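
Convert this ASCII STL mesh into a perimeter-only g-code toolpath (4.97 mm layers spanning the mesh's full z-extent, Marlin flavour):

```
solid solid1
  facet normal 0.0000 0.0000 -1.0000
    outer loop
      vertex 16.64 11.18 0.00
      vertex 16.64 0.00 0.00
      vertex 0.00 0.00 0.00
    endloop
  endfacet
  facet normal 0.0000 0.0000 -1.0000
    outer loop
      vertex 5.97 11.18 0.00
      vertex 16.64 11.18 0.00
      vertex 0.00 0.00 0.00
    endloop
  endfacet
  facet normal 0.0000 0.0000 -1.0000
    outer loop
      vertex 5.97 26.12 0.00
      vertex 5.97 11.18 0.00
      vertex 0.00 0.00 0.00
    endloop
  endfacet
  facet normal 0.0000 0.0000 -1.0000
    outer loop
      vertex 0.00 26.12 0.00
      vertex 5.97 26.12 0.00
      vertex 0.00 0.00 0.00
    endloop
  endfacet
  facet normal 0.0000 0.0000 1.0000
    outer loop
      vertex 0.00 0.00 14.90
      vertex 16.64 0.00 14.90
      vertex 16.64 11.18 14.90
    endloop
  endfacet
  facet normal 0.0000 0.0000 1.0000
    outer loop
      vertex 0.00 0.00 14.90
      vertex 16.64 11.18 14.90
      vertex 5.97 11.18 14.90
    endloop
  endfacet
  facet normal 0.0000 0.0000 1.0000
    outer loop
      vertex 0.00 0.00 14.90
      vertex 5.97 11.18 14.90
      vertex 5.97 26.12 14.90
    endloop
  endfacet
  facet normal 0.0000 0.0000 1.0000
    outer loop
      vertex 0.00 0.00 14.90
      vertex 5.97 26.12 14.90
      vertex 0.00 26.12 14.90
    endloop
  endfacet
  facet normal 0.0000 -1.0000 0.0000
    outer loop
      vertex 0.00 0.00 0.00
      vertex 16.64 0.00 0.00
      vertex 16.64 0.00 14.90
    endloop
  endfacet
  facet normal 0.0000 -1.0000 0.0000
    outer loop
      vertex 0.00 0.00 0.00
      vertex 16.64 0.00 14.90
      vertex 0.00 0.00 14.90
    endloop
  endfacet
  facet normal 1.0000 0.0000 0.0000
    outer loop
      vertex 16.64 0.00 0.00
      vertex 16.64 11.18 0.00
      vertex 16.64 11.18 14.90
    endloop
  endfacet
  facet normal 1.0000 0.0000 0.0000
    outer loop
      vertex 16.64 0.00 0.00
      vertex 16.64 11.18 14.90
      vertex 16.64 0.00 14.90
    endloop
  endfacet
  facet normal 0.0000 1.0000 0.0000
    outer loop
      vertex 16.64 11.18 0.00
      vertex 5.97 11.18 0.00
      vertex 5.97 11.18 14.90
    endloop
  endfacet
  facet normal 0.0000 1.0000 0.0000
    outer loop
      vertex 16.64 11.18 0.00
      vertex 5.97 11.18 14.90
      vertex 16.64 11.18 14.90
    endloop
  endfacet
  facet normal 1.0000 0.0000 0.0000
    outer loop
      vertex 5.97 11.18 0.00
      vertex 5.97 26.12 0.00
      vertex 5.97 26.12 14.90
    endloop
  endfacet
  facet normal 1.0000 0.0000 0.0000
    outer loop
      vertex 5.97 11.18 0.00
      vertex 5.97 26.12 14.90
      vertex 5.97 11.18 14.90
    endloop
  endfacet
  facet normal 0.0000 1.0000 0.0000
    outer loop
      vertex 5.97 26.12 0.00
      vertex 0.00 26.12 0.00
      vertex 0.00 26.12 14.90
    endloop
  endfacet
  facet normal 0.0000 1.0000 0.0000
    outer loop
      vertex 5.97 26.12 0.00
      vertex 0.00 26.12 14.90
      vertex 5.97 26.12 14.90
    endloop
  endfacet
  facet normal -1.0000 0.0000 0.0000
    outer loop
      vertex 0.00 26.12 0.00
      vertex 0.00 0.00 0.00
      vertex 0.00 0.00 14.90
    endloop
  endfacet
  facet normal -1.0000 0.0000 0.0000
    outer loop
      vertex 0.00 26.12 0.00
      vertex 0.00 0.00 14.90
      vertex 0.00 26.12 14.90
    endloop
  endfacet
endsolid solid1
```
; perimeter-only toolpath
G21 ; units = mm
G90 ; absolute positioning
G28 ; home
; layer 1
G0 Z4.97
G0 X0.00 Y0.00
G1 X16.64 Y0.00
G1 X16.64 Y11.18
G1 X5.97 Y11.18
G1 X5.97 Y26.12
G1 X0.00 Y26.12
G1 X0.00 Y0.00
; layer 2
G0 Z9.93
G0 X0.00 Y0.00
G1 X16.64 Y0.00
G1 X16.64 Y11.18
G1 X5.97 Y11.18
G1 X5.97 Y26.12
G1 X0.00 Y26.12
G1 X0.00 Y0.00
; layer 3
G0 Z14.90
G0 X0.00 Y0.00
G1 X16.64 Y0.00
G1 X16.64 Y11.18
G1 X5.97 Y11.18
G1 X5.97 Y26.12
G1 X0.00 Y26.12
G1 X0.00 Y0.00
M2 ; end

The solid is an L-shaped prism: outer 16.6 × 26.1 mm, arm thicknesses ≈ 11.2 mm (horizontal) and 5.97 mm (vertical), extruded 14.9 mm in z. Slicing at Δz = 4.97 mm — 3 equal slices spanning the solid's height, so layer i sits at z = i·h/3 — gives 3 non-empty perimeters. Each is a 6-segment closed polygon; G0 lifts to the layer z and rapids to the start vertex, then G1 traces the edges.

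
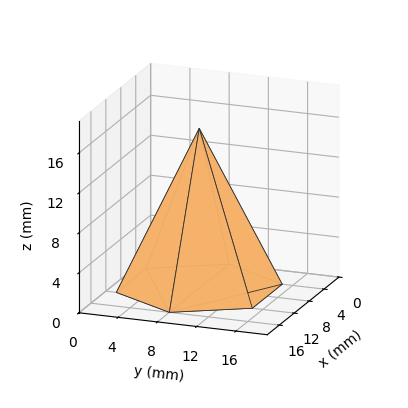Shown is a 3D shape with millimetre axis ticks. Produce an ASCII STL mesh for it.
Reading the render: the shape is a regular 6-sided pyramid, base circumscribed radius ≈ 8 mm, apex at z ≈ 16 mm (dimensions read to the nearest mm from the axis ticks). For the STL, each face is triangulated and given an outward normal.

solid part
  facet normal 0.0000 0.0000 -1.0000
    outer loop
      vertex 4.00 14.93 0.00
      vertex 12.00 14.93 0.00
      vertex 16.00 8.00 0.00
    endloop
  endfacet
  facet normal 0.0000 0.0000 -1.0000
    outer loop
      vertex 0.00 8.00 0.00
      vertex 4.00 14.93 0.00
      vertex 16.00 8.00 0.00
    endloop
  endfacet
  facet normal 0.0000 0.0000 -1.0000
    outer loop
      vertex 4.00 1.07 0.00
      vertex 0.00 8.00 0.00
      vertex 16.00 8.00 0.00
    endloop
  endfacet
  facet normal 0.0000 0.0000 -1.0000
    outer loop
      vertex 12.00 1.07 0.00
      vertex 4.00 1.07 0.00
      vertex 16.00 8.00 0.00
    endloop
  endfacet
  facet normal 0.7948 0.4587 0.3974
    outer loop
      vertex 16.00 8.00 0.00
      vertex 12.00 14.93 0.00
      vertex 8.00 8.00 16.00
    endloop
  endfacet
  facet normal 0.0000 0.9176 0.3974
    outer loop
      vertex 12.00 14.93 0.00
      vertex 4.00 14.93 0.00
      vertex 8.00 8.00 16.00
    endloop
  endfacet
  facet normal -0.7948 0.4587 0.3974
    outer loop
      vertex 4.00 14.93 0.00
      vertex 0.00 8.00 0.00
      vertex 8.00 8.00 16.00
    endloop
  endfacet
  facet normal -0.7948 -0.4587 0.3974
    outer loop
      vertex 0.00 8.00 0.00
      vertex 4.00 1.07 0.00
      vertex 8.00 8.00 16.00
    endloop
  endfacet
  facet normal 0.0000 -0.9176 0.3974
    outer loop
      vertex 4.00 1.07 0.00
      vertex 12.00 1.07 0.00
      vertex 8.00 8.00 16.00
    endloop
  endfacet
  facet normal 0.7948 -0.4587 0.3974
    outer loop
      vertex 12.00 1.07 0.00
      vertex 16.00 8.00 0.00
      vertex 8.00 8.00 16.00
    endloop
  endfacet
endsolid part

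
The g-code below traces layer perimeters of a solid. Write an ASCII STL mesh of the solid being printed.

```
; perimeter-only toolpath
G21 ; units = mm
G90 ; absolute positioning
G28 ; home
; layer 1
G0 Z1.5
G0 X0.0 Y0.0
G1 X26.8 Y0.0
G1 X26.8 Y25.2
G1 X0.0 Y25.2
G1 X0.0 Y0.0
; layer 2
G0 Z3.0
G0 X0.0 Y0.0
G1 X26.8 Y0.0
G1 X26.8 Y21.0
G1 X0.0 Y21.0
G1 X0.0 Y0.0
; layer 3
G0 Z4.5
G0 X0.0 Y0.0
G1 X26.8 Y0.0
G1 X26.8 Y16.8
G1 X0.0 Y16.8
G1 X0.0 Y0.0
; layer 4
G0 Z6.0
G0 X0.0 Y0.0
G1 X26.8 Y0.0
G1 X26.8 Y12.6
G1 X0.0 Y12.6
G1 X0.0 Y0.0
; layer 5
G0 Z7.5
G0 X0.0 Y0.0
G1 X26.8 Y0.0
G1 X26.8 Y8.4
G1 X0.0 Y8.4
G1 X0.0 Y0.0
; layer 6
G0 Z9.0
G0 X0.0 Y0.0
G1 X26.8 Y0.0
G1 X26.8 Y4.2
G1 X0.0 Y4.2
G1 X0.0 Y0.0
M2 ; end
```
solid part
  facet normal 0.0000 0.0000 -1.0000
    outer loop
      vertex 26.8 29.4 0.0
      vertex 26.8 0.0 0.0
      vertex 0.0 0.0 0.0
    endloop
  endfacet
  facet normal 0.0000 0.0000 -1.0000
    outer loop
      vertex 0.0 29.4 0.0
      vertex 26.8 29.4 0.0
      vertex 0.0 0.0 0.0
    endloop
  endfacet
  facet normal 0.0000 -1.0000 0.0000
    outer loop
      vertex 0.0 0.0 0.0
      vertex 26.8 0.0 0.0
      vertex 26.8 0.0 10.5
    endloop
  endfacet
  facet normal 0.0000 -1.0000 0.0000
    outer loop
      vertex 0.0 0.0 0.0
      vertex 26.8 0.0 10.5
      vertex 0.0 0.0 10.5
    endloop
  endfacet
  facet normal 0.0000 0.3363 0.9417
    outer loop
      vertex 0.0 0.0 10.5
      vertex 26.8 0.0 10.5
      vertex 26.8 29.4 0.0
    endloop
  endfacet
  facet normal 0.0000 0.3363 0.9417
    outer loop
      vertex 0.0 0.0 10.5
      vertex 26.8 29.4 0.0
      vertex 0.0 29.4 0.0
    endloop
  endfacet
  facet normal -1.0000 0.0000 0.0000
    outer loop
      vertex 0.0 0.0 10.5
      vertex 0.0 29.4 0.0
      vertex 0.0 0.0 0.0
    endloop
  endfacet
  facet normal 1.0000 0.0000 0.0000
    outer loop
      vertex 26.8 0.0 0.0
      vertex 26.8 29.4 0.0
      vertex 26.8 0.0 10.5
    endloop
  endfacet
endsolid part

The G0 Z moves step by Δz≈1.5 mm. The G1 loops shrink linearly with z, so the solid tapers from its base footprint up to z≈10.5. Closing with a flat bottom cap and the tapered top and triangulating gives 8 facets — a wedge (ramp): 26.8 × 29.4 mm base, rising to 10.5 mm along the y=0 edge and sloping linearly to z=0 at y=29.4.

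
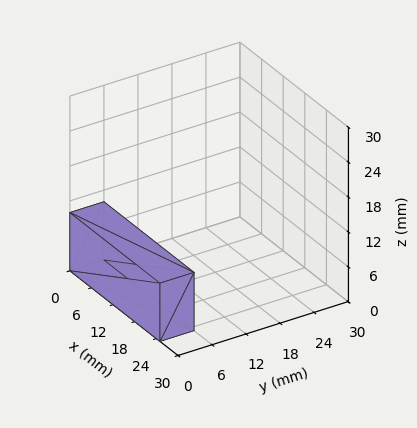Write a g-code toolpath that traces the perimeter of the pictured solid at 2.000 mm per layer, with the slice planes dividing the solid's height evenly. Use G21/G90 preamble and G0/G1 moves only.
Reading the render: the shape is a rectangular box, roughly 25 × 6 mm footprint and 10 mm tall (dimensions read to the nearest mm from the axis ticks). For the g-code, the solid's height is divided into equal slices at the stated Δz and each level perimeter traced with G1 moves after a G0 lift.

; perimeter-only toolpath
G21 ; units = mm
G90 ; absolute positioning
G28 ; home
; layer 1
G0 Z2.000
G0 X0.000 Y0.000
G1 X25.000 Y0.000
G1 X25.000 Y6.000
G1 X0.000 Y6.000
G1 X0.000 Y0.000
; layer 2
G0 Z4.000
G0 X0.000 Y0.000
G1 X25.000 Y0.000
G1 X25.000 Y6.000
G1 X0.000 Y6.000
G1 X0.000 Y0.000
; layer 3
G0 Z6.000
G0 X0.000 Y0.000
G1 X25.000 Y0.000
G1 X25.000 Y6.000
G1 X0.000 Y6.000
G1 X0.000 Y0.000
; layer 4
G0 Z8.000
G0 X0.000 Y0.000
G1 X25.000 Y0.000
G1 X25.000 Y6.000
G1 X0.000 Y6.000
G1 X0.000 Y0.000
; layer 5
G0 Z10.000
G0 X0.000 Y0.000
G1 X25.000 Y0.000
G1 X25.000 Y6.000
G1 X0.000 Y6.000
G1 X0.000 Y0.000
M2 ; end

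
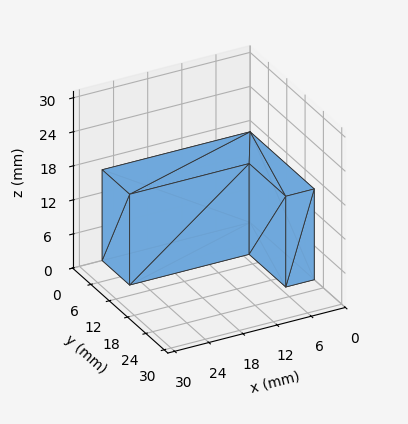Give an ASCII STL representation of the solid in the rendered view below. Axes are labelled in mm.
Reading the render: the shape is an L-shaped prism: outer 26 × 21 mm, arm thicknesses ≈ 9 mm (horizontal) and 5 mm (vertical), extruded 16 mm in z (dimensions read to the nearest mm from the axis ticks). For the STL, each face is triangulated and given an outward normal.

solid part
  facet normal 0.0000 0.0000 -1.0000
    outer loop
      vertex 26.00 9.00 0.00
      vertex 26.00 0.00 0.00
      vertex 0.00 0.00 0.00
    endloop
  endfacet
  facet normal 0.0000 0.0000 -1.0000
    outer loop
      vertex 5.00 9.00 0.00
      vertex 26.00 9.00 0.00
      vertex 0.00 0.00 0.00
    endloop
  endfacet
  facet normal 0.0000 0.0000 -1.0000
    outer loop
      vertex 5.00 21.00 0.00
      vertex 5.00 9.00 0.00
      vertex 0.00 0.00 0.00
    endloop
  endfacet
  facet normal 0.0000 0.0000 -1.0000
    outer loop
      vertex 0.00 21.00 0.00
      vertex 5.00 21.00 0.00
      vertex 0.00 0.00 0.00
    endloop
  endfacet
  facet normal 0.0000 0.0000 1.0000
    outer loop
      vertex 0.00 0.00 16.00
      vertex 26.00 0.00 16.00
      vertex 26.00 9.00 16.00
    endloop
  endfacet
  facet normal 0.0000 0.0000 1.0000
    outer loop
      vertex 0.00 0.00 16.00
      vertex 26.00 9.00 16.00
      vertex 5.00 9.00 16.00
    endloop
  endfacet
  facet normal 0.0000 0.0000 1.0000
    outer loop
      vertex 0.00 0.00 16.00
      vertex 5.00 9.00 16.00
      vertex 5.00 21.00 16.00
    endloop
  endfacet
  facet normal 0.0000 0.0000 1.0000
    outer loop
      vertex 0.00 0.00 16.00
      vertex 5.00 21.00 16.00
      vertex 0.00 21.00 16.00
    endloop
  endfacet
  facet normal 0.0000 -1.0000 0.0000
    outer loop
      vertex 0.00 0.00 0.00
      vertex 26.00 0.00 0.00
      vertex 26.00 0.00 16.00
    endloop
  endfacet
  facet normal 0.0000 -1.0000 0.0000
    outer loop
      vertex 0.00 0.00 0.00
      vertex 26.00 0.00 16.00
      vertex 0.00 0.00 16.00
    endloop
  endfacet
  facet normal 1.0000 0.0000 0.0000
    outer loop
      vertex 26.00 0.00 0.00
      vertex 26.00 9.00 0.00
      vertex 26.00 9.00 16.00
    endloop
  endfacet
  facet normal 1.0000 0.0000 0.0000
    outer loop
      vertex 26.00 0.00 0.00
      vertex 26.00 9.00 16.00
      vertex 26.00 0.00 16.00
    endloop
  endfacet
  facet normal 0.0000 1.0000 0.0000
    outer loop
      vertex 26.00 9.00 0.00
      vertex 5.00 9.00 0.00
      vertex 5.00 9.00 16.00
    endloop
  endfacet
  facet normal 0.0000 1.0000 0.0000
    outer loop
      vertex 26.00 9.00 0.00
      vertex 5.00 9.00 16.00
      vertex 26.00 9.00 16.00
    endloop
  endfacet
  facet normal 1.0000 0.0000 0.0000
    outer loop
      vertex 5.00 9.00 0.00
      vertex 5.00 21.00 0.00
      vertex 5.00 21.00 16.00
    endloop
  endfacet
  facet normal 1.0000 0.0000 0.0000
    outer loop
      vertex 5.00 9.00 0.00
      vertex 5.00 21.00 16.00
      vertex 5.00 9.00 16.00
    endloop
  endfacet
  facet normal 0.0000 1.0000 0.0000
    outer loop
      vertex 5.00 21.00 0.00
      vertex 0.00 21.00 0.00
      vertex 0.00 21.00 16.00
    endloop
  endfacet
  facet normal 0.0000 1.0000 0.0000
    outer loop
      vertex 5.00 21.00 0.00
      vertex 0.00 21.00 16.00
      vertex 5.00 21.00 16.00
    endloop
  endfacet
  facet normal -1.0000 0.0000 0.0000
    outer loop
      vertex 0.00 21.00 0.00
      vertex 0.00 0.00 0.00
      vertex 0.00 0.00 16.00
    endloop
  endfacet
  facet normal -1.0000 0.0000 0.0000
    outer loop
      vertex 0.00 21.00 0.00
      vertex 0.00 0.00 16.00
      vertex 0.00 21.00 16.00
    endloop
  endfacet
endsolid part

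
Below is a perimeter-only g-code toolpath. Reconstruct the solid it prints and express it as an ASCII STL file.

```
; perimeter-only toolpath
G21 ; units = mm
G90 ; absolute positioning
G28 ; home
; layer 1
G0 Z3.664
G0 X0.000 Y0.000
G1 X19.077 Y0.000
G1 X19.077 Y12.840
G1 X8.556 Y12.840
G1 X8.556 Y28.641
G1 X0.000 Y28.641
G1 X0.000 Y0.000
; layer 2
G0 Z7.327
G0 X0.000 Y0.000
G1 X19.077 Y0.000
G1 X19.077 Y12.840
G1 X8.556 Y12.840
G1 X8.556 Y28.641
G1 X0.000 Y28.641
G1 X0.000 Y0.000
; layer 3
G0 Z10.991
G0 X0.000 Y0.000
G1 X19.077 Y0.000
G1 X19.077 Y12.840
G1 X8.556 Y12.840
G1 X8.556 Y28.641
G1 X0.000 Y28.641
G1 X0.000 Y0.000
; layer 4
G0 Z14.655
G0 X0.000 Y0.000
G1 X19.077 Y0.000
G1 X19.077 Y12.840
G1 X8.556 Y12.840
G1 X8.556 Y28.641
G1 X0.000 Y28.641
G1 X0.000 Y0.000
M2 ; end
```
solid part
  facet normal 0.0000 0.0000 -1.0000
    outer loop
      vertex 19.077 12.840 0.000
      vertex 19.077 0.000 0.000
      vertex 0.000 0.000 0.000
    endloop
  endfacet
  facet normal 0.0000 0.0000 -1.0000
    outer loop
      vertex 8.556 12.840 0.000
      vertex 19.077 12.840 0.000
      vertex 0.000 0.000 0.000
    endloop
  endfacet
  facet normal 0.0000 0.0000 -1.0000
    outer loop
      vertex 8.556 28.641 0.000
      vertex 8.556 12.840 0.000
      vertex 0.000 0.000 0.000
    endloop
  endfacet
  facet normal 0.0000 0.0000 -1.0000
    outer loop
      vertex 0.000 28.641 0.000
      vertex 8.556 28.641 0.000
      vertex 0.000 0.000 0.000
    endloop
  endfacet
  facet normal 0.0000 0.0000 1.0000
    outer loop
      vertex 0.000 0.000 14.655
      vertex 19.077 0.000 14.655
      vertex 19.077 12.840 14.655
    endloop
  endfacet
  facet normal 0.0000 0.0000 1.0000
    outer loop
      vertex 0.000 0.000 14.655
      vertex 19.077 12.840 14.655
      vertex 8.556 12.840 14.655
    endloop
  endfacet
  facet normal 0.0000 0.0000 1.0000
    outer loop
      vertex 0.000 0.000 14.655
      vertex 8.556 12.840 14.655
      vertex 8.556 28.641 14.655
    endloop
  endfacet
  facet normal 0.0000 0.0000 1.0000
    outer loop
      vertex 0.000 0.000 14.655
      vertex 8.556 28.641 14.655
      vertex 0.000 28.641 14.655
    endloop
  endfacet
  facet normal 0.0000 -1.0000 0.0000
    outer loop
      vertex 0.000 0.000 0.000
      vertex 19.077 0.000 0.000
      vertex 19.077 0.000 14.655
    endloop
  endfacet
  facet normal 0.0000 -1.0000 0.0000
    outer loop
      vertex 0.000 0.000 0.000
      vertex 19.077 0.000 14.655
      vertex 0.000 0.000 14.655
    endloop
  endfacet
  facet normal 1.0000 0.0000 0.0000
    outer loop
      vertex 19.077 0.000 0.000
      vertex 19.077 12.840 0.000
      vertex 19.077 12.840 14.655
    endloop
  endfacet
  facet normal 1.0000 0.0000 0.0000
    outer loop
      vertex 19.077 0.000 0.000
      vertex 19.077 12.840 14.655
      vertex 19.077 0.000 14.655
    endloop
  endfacet
  facet normal 0.0000 1.0000 0.0000
    outer loop
      vertex 19.077 12.840 0.000
      vertex 8.556 12.840 0.000
      vertex 8.556 12.840 14.655
    endloop
  endfacet
  facet normal 0.0000 1.0000 0.0000
    outer loop
      vertex 19.077 12.840 0.000
      vertex 8.556 12.840 14.655
      vertex 19.077 12.840 14.655
    endloop
  endfacet
  facet normal 1.0000 0.0000 0.0000
    outer loop
      vertex 8.556 12.840 0.000
      vertex 8.556 28.641 0.000
      vertex 8.556 28.641 14.655
    endloop
  endfacet
  facet normal 1.0000 0.0000 0.0000
    outer loop
      vertex 8.556 12.840 0.000
      vertex 8.556 28.641 14.655
      vertex 8.556 12.840 14.655
    endloop
  endfacet
  facet normal 0.0000 1.0000 0.0000
    outer loop
      vertex 8.556 28.641 0.000
      vertex 0.000 28.641 0.000
      vertex 0.000 28.641 14.655
    endloop
  endfacet
  facet normal 0.0000 1.0000 0.0000
    outer loop
      vertex 8.556 28.641 0.000
      vertex 0.000 28.641 14.655
      vertex 8.556 28.641 14.655
    endloop
  endfacet
  facet normal -1.0000 0.0000 0.0000
    outer loop
      vertex 0.000 28.641 0.000
      vertex 0.000 0.000 0.000
      vertex 0.000 0.000 14.655
    endloop
  endfacet
  facet normal -1.0000 0.0000 0.0000
    outer loop
      vertex 0.000 28.641 0.000
      vertex 0.000 0.000 14.655
      vertex 0.000 28.641 14.655
    endloop
  endfacet
endsolid part

The G0 Z moves step by Δz≈3.664 mm. Every layer's G1 loop is the same polygon, so the solid is a straight extrusion of it from z=0 to z≈14.7. Closing with flat bottom and top caps and triangulating gives 20 facets — an L-shaped prism: outer 19.1 × 28.6 mm, arm thicknesses ≈ 12.8 mm (horizontal) and 8.56 mm (vertical), extruded 14.7 mm in z.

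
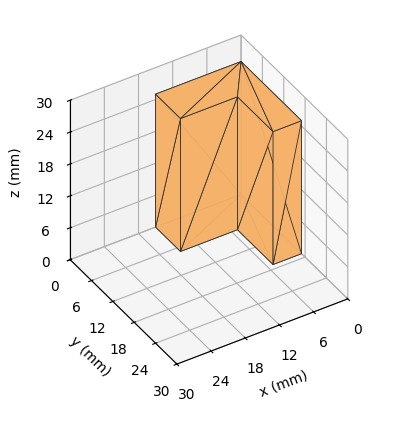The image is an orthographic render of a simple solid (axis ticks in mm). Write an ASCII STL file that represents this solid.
Reading the render: the shape is an L-shaped prism: outer 15 × 17 mm, arm thicknesses ≈ 7 mm (horizontal) and 5 mm (vertical), extruded 25 mm in z (dimensions read to the nearest mm from the axis ticks). For the STL, each face is triangulated and given an outward normal.

solid part
  facet normal 0.0000 0.0000 -1.0000
    outer loop
      vertex 15.00 7.00 0.00
      vertex 15.00 0.00 0.00
      vertex 0.00 0.00 0.00
    endloop
  endfacet
  facet normal 0.0000 0.0000 -1.0000
    outer loop
      vertex 5.00 7.00 0.00
      vertex 15.00 7.00 0.00
      vertex 0.00 0.00 0.00
    endloop
  endfacet
  facet normal 0.0000 0.0000 -1.0000
    outer loop
      vertex 5.00 17.00 0.00
      vertex 5.00 7.00 0.00
      vertex 0.00 0.00 0.00
    endloop
  endfacet
  facet normal 0.0000 0.0000 -1.0000
    outer loop
      vertex 0.00 17.00 0.00
      vertex 5.00 17.00 0.00
      vertex 0.00 0.00 0.00
    endloop
  endfacet
  facet normal 0.0000 0.0000 1.0000
    outer loop
      vertex 0.00 0.00 25.00
      vertex 15.00 0.00 25.00
      vertex 15.00 7.00 25.00
    endloop
  endfacet
  facet normal 0.0000 0.0000 1.0000
    outer loop
      vertex 0.00 0.00 25.00
      vertex 15.00 7.00 25.00
      vertex 5.00 7.00 25.00
    endloop
  endfacet
  facet normal 0.0000 0.0000 1.0000
    outer loop
      vertex 0.00 0.00 25.00
      vertex 5.00 7.00 25.00
      vertex 5.00 17.00 25.00
    endloop
  endfacet
  facet normal 0.0000 0.0000 1.0000
    outer loop
      vertex 0.00 0.00 25.00
      vertex 5.00 17.00 25.00
      vertex 0.00 17.00 25.00
    endloop
  endfacet
  facet normal 0.0000 -1.0000 0.0000
    outer loop
      vertex 0.00 0.00 0.00
      vertex 15.00 0.00 0.00
      vertex 15.00 0.00 25.00
    endloop
  endfacet
  facet normal 0.0000 -1.0000 0.0000
    outer loop
      vertex 0.00 0.00 0.00
      vertex 15.00 0.00 25.00
      vertex 0.00 0.00 25.00
    endloop
  endfacet
  facet normal 1.0000 0.0000 0.0000
    outer loop
      vertex 15.00 0.00 0.00
      vertex 15.00 7.00 0.00
      vertex 15.00 7.00 25.00
    endloop
  endfacet
  facet normal 1.0000 0.0000 0.0000
    outer loop
      vertex 15.00 0.00 0.00
      vertex 15.00 7.00 25.00
      vertex 15.00 0.00 25.00
    endloop
  endfacet
  facet normal 0.0000 1.0000 0.0000
    outer loop
      vertex 15.00 7.00 0.00
      vertex 5.00 7.00 0.00
      vertex 5.00 7.00 25.00
    endloop
  endfacet
  facet normal 0.0000 1.0000 0.0000
    outer loop
      vertex 15.00 7.00 0.00
      vertex 5.00 7.00 25.00
      vertex 15.00 7.00 25.00
    endloop
  endfacet
  facet normal 1.0000 0.0000 0.0000
    outer loop
      vertex 5.00 7.00 0.00
      vertex 5.00 17.00 0.00
      vertex 5.00 17.00 25.00
    endloop
  endfacet
  facet normal 1.0000 0.0000 0.0000
    outer loop
      vertex 5.00 7.00 0.00
      vertex 5.00 17.00 25.00
      vertex 5.00 7.00 25.00
    endloop
  endfacet
  facet normal 0.0000 1.0000 0.0000
    outer loop
      vertex 5.00 17.00 0.00
      vertex 0.00 17.00 0.00
      vertex 0.00 17.00 25.00
    endloop
  endfacet
  facet normal 0.0000 1.0000 0.0000
    outer loop
      vertex 5.00 17.00 0.00
      vertex 0.00 17.00 25.00
      vertex 5.00 17.00 25.00
    endloop
  endfacet
  facet normal -1.0000 0.0000 0.0000
    outer loop
      vertex 0.00 17.00 0.00
      vertex 0.00 0.00 0.00
      vertex 0.00 0.00 25.00
    endloop
  endfacet
  facet normal -1.0000 0.0000 0.0000
    outer loop
      vertex 0.00 17.00 0.00
      vertex 0.00 0.00 25.00
      vertex 0.00 17.00 25.00
    endloop
  endfacet
endsolid part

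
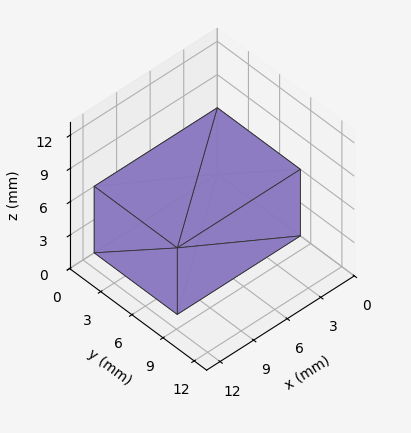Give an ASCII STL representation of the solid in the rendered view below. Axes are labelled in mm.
Reading the render: the shape is a rectangular box, roughly 11 × 8 mm footprint and 6 mm tall (dimensions read to the nearest mm from the axis ticks). For the STL, each face is triangulated and given an outward normal.

solid part
  facet normal 0.0000 0.0000 -1.0000
    outer loop
      vertex 11.000 8.000 0.000
      vertex 11.000 0.000 0.000
      vertex 0.000 0.000 0.000
    endloop
  endfacet
  facet normal 0.0000 0.0000 -1.0000
    outer loop
      vertex 0.000 8.000 0.000
      vertex 11.000 8.000 0.000
      vertex 0.000 0.000 0.000
    endloop
  endfacet
  facet normal 0.0000 0.0000 1.0000
    outer loop
      vertex 0.000 0.000 6.000
      vertex 11.000 0.000 6.000
      vertex 11.000 8.000 6.000
    endloop
  endfacet
  facet normal 0.0000 0.0000 1.0000
    outer loop
      vertex 0.000 0.000 6.000
      vertex 11.000 8.000 6.000
      vertex 0.000 8.000 6.000
    endloop
  endfacet
  facet normal 0.0000 -1.0000 0.0000
    outer loop
      vertex 0.000 0.000 0.000
      vertex 11.000 0.000 0.000
      vertex 11.000 0.000 6.000
    endloop
  endfacet
  facet normal 0.0000 -1.0000 0.0000
    outer loop
      vertex 0.000 0.000 0.000
      vertex 11.000 0.000 6.000
      vertex 0.000 0.000 6.000
    endloop
  endfacet
  facet normal 0.0000 1.0000 0.0000
    outer loop
      vertex 11.000 8.000 6.000
      vertex 11.000 8.000 0.000
      vertex 0.000 8.000 0.000
    endloop
  endfacet
  facet normal 0.0000 1.0000 0.0000
    outer loop
      vertex 0.000 8.000 6.000
      vertex 11.000 8.000 6.000
      vertex 0.000 8.000 0.000
    endloop
  endfacet
  facet normal -1.0000 0.0000 0.0000
    outer loop
      vertex 0.000 8.000 6.000
      vertex 0.000 8.000 0.000
      vertex 0.000 0.000 0.000
    endloop
  endfacet
  facet normal -1.0000 0.0000 0.0000
    outer loop
      vertex 0.000 0.000 6.000
      vertex 0.000 8.000 6.000
      vertex 0.000 0.000 0.000
    endloop
  endfacet
  facet normal 1.0000 0.0000 0.0000
    outer loop
      vertex 11.000 0.000 0.000
      vertex 11.000 8.000 0.000
      vertex 11.000 8.000 6.000
    endloop
  endfacet
  facet normal 1.0000 0.0000 0.0000
    outer loop
      vertex 11.000 0.000 0.000
      vertex 11.000 8.000 6.000
      vertex 11.000 0.000 6.000
    endloop
  endfacet
endsolid part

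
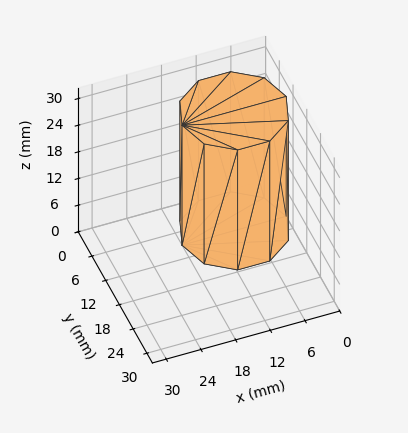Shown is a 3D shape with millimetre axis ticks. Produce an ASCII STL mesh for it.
Reading the render: the shape is a regular 10-sided prism (a cylinder approximated with 10 flat sides), circumscribed radius ≈ 9 mm, height ≈ 27 mm (dimensions read to the nearest mm from the axis ticks). For the STL, each face is triangulated and given an outward normal.

solid part
  facet normal 0.0000 0.0000 -1.0000
    outer loop
      vertex 11.78 17.56 0.00
      vertex 16.28 14.29 0.00
      vertex 18.00 9.00 0.00
    endloop
  endfacet
  facet normal 0.0000 0.0000 -1.0000
    outer loop
      vertex 6.22 17.56 0.00
      vertex 11.78 17.56 0.00
      vertex 18.00 9.00 0.00
    endloop
  endfacet
  facet normal 0.0000 0.0000 -1.0000
    outer loop
      vertex 1.72 14.29 0.00
      vertex 6.22 17.56 0.00
      vertex 18.00 9.00 0.00
    endloop
  endfacet
  facet normal 0.0000 0.0000 -1.0000
    outer loop
      vertex 0.00 9.00 0.00
      vertex 1.72 14.29 0.00
      vertex 18.00 9.00 0.00
    endloop
  endfacet
  facet normal 0.0000 0.0000 -1.0000
    outer loop
      vertex 1.72 3.71 0.00
      vertex 0.00 9.00 0.00
      vertex 18.00 9.00 0.00
    endloop
  endfacet
  facet normal 0.0000 0.0000 -1.0000
    outer loop
      vertex 6.22 0.44 0.00
      vertex 1.72 3.71 0.00
      vertex 18.00 9.00 0.00
    endloop
  endfacet
  facet normal 0.0000 0.0000 -1.0000
    outer loop
      vertex 11.78 0.44 0.00
      vertex 6.22 0.44 0.00
      vertex 18.00 9.00 0.00
    endloop
  endfacet
  facet normal 0.0000 0.0000 -1.0000
    outer loop
      vertex 16.28 3.71 0.00
      vertex 11.78 0.44 0.00
      vertex 18.00 9.00 0.00
    endloop
  endfacet
  facet normal 0.0000 0.0000 1.0000
    outer loop
      vertex 18.00 9.00 27.00
      vertex 16.28 14.29 27.00
      vertex 11.78 17.56 27.00
    endloop
  endfacet
  facet normal 0.0000 0.0000 1.0000
    outer loop
      vertex 18.00 9.00 27.00
      vertex 11.78 17.56 27.00
      vertex 6.22 17.56 27.00
    endloop
  endfacet
  facet normal 0.0000 0.0000 1.0000
    outer loop
      vertex 18.00 9.00 27.00
      vertex 6.22 17.56 27.00
      vertex 1.72 14.29 27.00
    endloop
  endfacet
  facet normal 0.0000 0.0000 1.0000
    outer loop
      vertex 18.00 9.00 27.00
      vertex 1.72 14.29 27.00
      vertex 0.00 9.00 27.00
    endloop
  endfacet
  facet normal 0.0000 0.0000 1.0000
    outer loop
      vertex 18.00 9.00 27.00
      vertex 0.00 9.00 27.00
      vertex 1.72 3.71 27.00
    endloop
  endfacet
  facet normal 0.0000 0.0000 1.0000
    outer loop
      vertex 18.00 9.00 27.00
      vertex 1.72 3.71 27.00
      vertex 6.22 0.44 27.00
    endloop
  endfacet
  facet normal 0.0000 0.0000 1.0000
    outer loop
      vertex 18.00 9.00 27.00
      vertex 6.22 0.44 27.00
      vertex 11.78 0.44 27.00
    endloop
  endfacet
  facet normal 0.0000 0.0000 1.0000
    outer loop
      vertex 18.00 9.00 27.00
      vertex 11.78 0.44 27.00
      vertex 16.28 3.71 27.00
    endloop
  endfacet
  facet normal 0.9510 0.3092 0.0000
    outer loop
      vertex 18.00 9.00 0.00
      vertex 16.28 14.29 0.00
      vertex 16.28 14.29 27.00
    endloop
  endfacet
  facet normal 0.9510 0.3092 0.0000
    outer loop
      vertex 18.00 9.00 0.00
      vertex 16.28 14.29 27.00
      vertex 18.00 9.00 27.00
    endloop
  endfacet
  facet normal 0.5879 0.8090 0.0000
    outer loop
      vertex 16.28 14.29 0.00
      vertex 11.78 17.56 0.00
      vertex 11.78 17.56 27.00
    endloop
  endfacet
  facet normal 0.5879 0.8090 0.0000
    outer loop
      vertex 16.28 14.29 0.00
      vertex 11.78 17.56 27.00
      vertex 16.28 14.29 27.00
    endloop
  endfacet
  facet normal 0.0000 1.0000 0.0000
    outer loop
      vertex 11.78 17.56 0.00
      vertex 6.22 17.56 0.00
      vertex 6.22 17.56 27.00
    endloop
  endfacet
  facet normal 0.0000 1.0000 0.0000
    outer loop
      vertex 11.78 17.56 0.00
      vertex 6.22 17.56 27.00
      vertex 11.78 17.56 27.00
    endloop
  endfacet
  facet normal -0.5879 0.8090 0.0000
    outer loop
      vertex 6.22 17.56 0.00
      vertex 1.72 14.29 0.00
      vertex 1.72 14.29 27.00
    endloop
  endfacet
  facet normal -0.5879 0.8090 0.0000
    outer loop
      vertex 6.22 17.56 0.00
      vertex 1.72 14.29 27.00
      vertex 6.22 17.56 27.00
    endloop
  endfacet
  facet normal -0.9510 0.3092 0.0000
    outer loop
      vertex 1.72 14.29 0.00
      vertex 0.00 9.00 0.00
      vertex 0.00 9.00 27.00
    endloop
  endfacet
  facet normal -0.9510 0.3092 0.0000
    outer loop
      vertex 1.72 14.29 0.00
      vertex 0.00 9.00 27.00
      vertex 1.72 14.29 27.00
    endloop
  endfacet
  facet normal -0.9510 -0.3092 0.0000
    outer loop
      vertex 0.00 9.00 0.00
      vertex 1.72 3.71 0.00
      vertex 1.72 3.71 27.00
    endloop
  endfacet
  facet normal -0.9510 -0.3092 0.0000
    outer loop
      vertex 0.00 9.00 0.00
      vertex 1.72 3.71 27.00
      vertex 0.00 9.00 27.00
    endloop
  endfacet
  facet normal -0.5879 -0.8090 0.0000
    outer loop
      vertex 1.72 3.71 0.00
      vertex 6.22 0.44 0.00
      vertex 6.22 0.44 27.00
    endloop
  endfacet
  facet normal -0.5879 -0.8090 0.0000
    outer loop
      vertex 1.72 3.71 0.00
      vertex 6.22 0.44 27.00
      vertex 1.72 3.71 27.00
    endloop
  endfacet
  facet normal 0.0000 -1.0000 0.0000
    outer loop
      vertex 6.22 0.44 0.00
      vertex 11.78 0.44 0.00
      vertex 11.78 0.44 27.00
    endloop
  endfacet
  facet normal 0.0000 -1.0000 0.0000
    outer loop
      vertex 6.22 0.44 0.00
      vertex 11.78 0.44 27.00
      vertex 6.22 0.44 27.00
    endloop
  endfacet
  facet normal 0.5879 -0.8090 0.0000
    outer loop
      vertex 11.78 0.44 0.00
      vertex 16.28 3.71 0.00
      vertex 16.28 3.71 27.00
    endloop
  endfacet
  facet normal 0.5879 -0.8090 0.0000
    outer loop
      vertex 11.78 0.44 0.00
      vertex 16.28 3.71 27.00
      vertex 11.78 0.44 27.00
    endloop
  endfacet
  facet normal 0.9510 -0.3092 0.0000
    outer loop
      vertex 16.28 3.71 0.00
      vertex 18.00 9.00 0.00
      vertex 18.00 9.00 27.00
    endloop
  endfacet
  facet normal 0.9510 -0.3092 0.0000
    outer loop
      vertex 16.28 3.71 0.00
      vertex 18.00 9.00 27.00
      vertex 16.28 3.71 27.00
    endloop
  endfacet
endsolid part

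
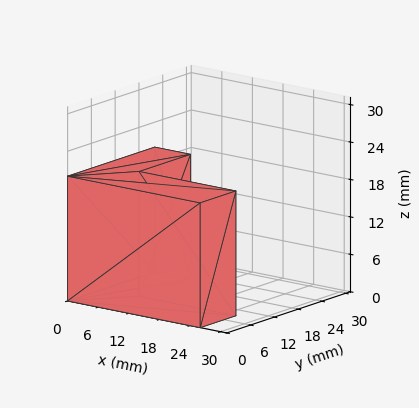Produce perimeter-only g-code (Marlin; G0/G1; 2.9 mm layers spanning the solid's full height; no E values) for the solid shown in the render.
Reading the render: the shape is an L-shaped prism: outer 26 × 22 mm, arm thicknesses ≈ 9 mm (horizontal) and 7 mm (vertical), extruded 20 mm in z (dimensions read to the nearest mm from the axis ticks). For the g-code, the solid's height is divided into equal slices at the stated Δz and each level perimeter traced with G1 moves after a G0 lift.

; perimeter-only toolpath
G21 ; units = mm
G90 ; absolute positioning
G28 ; home
; layer 1
G0 Z2.9
G0 X0.0 Y0.0
G1 X26.0 Y0.0
G1 X26.0 Y9.0
G1 X7.0 Y9.0
G1 X7.0 Y22.0
G1 X0.0 Y22.0
G1 X0.0 Y0.0
; layer 2
G0 Z5.7
G0 X0.0 Y0.0
G1 X26.0 Y0.0
G1 X26.0 Y9.0
G1 X7.0 Y9.0
G1 X7.0 Y22.0
G1 X0.0 Y22.0
G1 X0.0 Y0.0
; layer 3
G0 Z8.6
G0 X0.0 Y0.0
G1 X26.0 Y0.0
G1 X26.0 Y9.0
G1 X7.0 Y9.0
G1 X7.0 Y22.0
G1 X0.0 Y22.0
G1 X0.0 Y0.0
; layer 4
G0 Z11.4
G0 X0.0 Y0.0
G1 X26.0 Y0.0
G1 X26.0 Y9.0
G1 X7.0 Y9.0
G1 X7.0 Y22.0
G1 X0.0 Y22.0
G1 X0.0 Y0.0
; layer 5
G0 Z14.3
G0 X0.0 Y0.0
G1 X26.0 Y0.0
G1 X26.0 Y9.0
G1 X7.0 Y9.0
G1 X7.0 Y22.0
G1 X0.0 Y22.0
G1 X0.0 Y0.0
; layer 6
G0 Z17.1
G0 X0.0 Y0.0
G1 X26.0 Y0.0
G1 X26.0 Y9.0
G1 X7.0 Y9.0
G1 X7.0 Y22.0
G1 X0.0 Y22.0
G1 X0.0 Y0.0
; layer 7
G0 Z20.0
G0 X0.0 Y0.0
G1 X26.0 Y0.0
G1 X26.0 Y9.0
G1 X7.0 Y9.0
G1 X7.0 Y22.0
G1 X0.0 Y22.0
G1 X0.0 Y0.0
M2 ; end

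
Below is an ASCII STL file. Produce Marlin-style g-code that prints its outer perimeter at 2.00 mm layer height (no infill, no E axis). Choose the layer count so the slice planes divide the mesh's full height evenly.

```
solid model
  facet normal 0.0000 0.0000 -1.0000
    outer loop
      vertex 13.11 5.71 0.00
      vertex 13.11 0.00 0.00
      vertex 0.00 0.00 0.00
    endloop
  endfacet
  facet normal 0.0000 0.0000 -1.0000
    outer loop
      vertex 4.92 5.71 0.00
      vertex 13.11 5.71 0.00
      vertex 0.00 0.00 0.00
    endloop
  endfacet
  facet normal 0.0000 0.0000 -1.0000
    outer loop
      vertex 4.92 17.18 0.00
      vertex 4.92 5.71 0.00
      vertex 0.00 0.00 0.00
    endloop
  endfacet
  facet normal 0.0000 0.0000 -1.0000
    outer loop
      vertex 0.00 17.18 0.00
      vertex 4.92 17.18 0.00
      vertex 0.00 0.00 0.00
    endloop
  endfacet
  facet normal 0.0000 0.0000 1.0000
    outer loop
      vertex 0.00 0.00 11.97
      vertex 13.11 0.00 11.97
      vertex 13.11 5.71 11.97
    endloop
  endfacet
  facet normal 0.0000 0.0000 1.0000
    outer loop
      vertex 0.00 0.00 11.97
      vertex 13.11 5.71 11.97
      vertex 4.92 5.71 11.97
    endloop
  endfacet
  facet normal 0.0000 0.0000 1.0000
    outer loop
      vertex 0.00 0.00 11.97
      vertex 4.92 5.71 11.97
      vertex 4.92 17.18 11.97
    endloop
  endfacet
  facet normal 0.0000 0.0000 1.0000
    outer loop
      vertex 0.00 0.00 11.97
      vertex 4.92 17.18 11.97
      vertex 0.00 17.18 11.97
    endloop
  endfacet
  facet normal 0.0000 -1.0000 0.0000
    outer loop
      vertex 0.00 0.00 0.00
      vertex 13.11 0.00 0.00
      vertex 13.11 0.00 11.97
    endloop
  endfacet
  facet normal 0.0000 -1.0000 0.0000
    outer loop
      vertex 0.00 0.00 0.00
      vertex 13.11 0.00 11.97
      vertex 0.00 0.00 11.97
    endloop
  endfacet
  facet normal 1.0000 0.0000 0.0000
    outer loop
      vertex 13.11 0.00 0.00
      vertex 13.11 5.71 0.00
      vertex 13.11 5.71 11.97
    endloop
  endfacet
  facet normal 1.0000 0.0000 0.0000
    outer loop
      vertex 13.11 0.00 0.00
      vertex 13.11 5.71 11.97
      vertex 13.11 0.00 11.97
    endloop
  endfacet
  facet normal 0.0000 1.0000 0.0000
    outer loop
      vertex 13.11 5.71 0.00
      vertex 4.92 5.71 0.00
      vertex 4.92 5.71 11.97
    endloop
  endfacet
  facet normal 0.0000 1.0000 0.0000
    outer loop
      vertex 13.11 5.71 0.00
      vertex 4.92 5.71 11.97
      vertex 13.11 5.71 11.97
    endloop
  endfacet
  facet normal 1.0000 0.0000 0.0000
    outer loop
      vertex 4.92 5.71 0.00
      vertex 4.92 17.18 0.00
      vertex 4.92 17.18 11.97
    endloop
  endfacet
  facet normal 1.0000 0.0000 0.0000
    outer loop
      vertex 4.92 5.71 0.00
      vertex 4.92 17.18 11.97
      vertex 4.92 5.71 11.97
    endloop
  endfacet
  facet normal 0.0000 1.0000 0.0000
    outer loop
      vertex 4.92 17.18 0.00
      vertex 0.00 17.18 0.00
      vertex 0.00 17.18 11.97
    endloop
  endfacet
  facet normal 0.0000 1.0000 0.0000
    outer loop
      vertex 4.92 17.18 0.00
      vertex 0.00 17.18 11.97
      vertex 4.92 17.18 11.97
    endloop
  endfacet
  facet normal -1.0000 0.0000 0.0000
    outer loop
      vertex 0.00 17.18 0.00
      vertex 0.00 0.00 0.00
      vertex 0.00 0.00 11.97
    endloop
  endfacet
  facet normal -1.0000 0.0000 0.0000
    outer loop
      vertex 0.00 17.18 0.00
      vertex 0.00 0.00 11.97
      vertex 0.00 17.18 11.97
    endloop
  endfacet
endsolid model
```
; perimeter-only toolpath
G21 ; units = mm
G90 ; absolute positioning
G28 ; home
; layer 1
G0 Z2.00
G0 X0.00 Y0.00
G1 X13.11 Y0.00
G1 X13.11 Y5.71
G1 X4.92 Y5.71
G1 X4.92 Y17.18
G1 X0.00 Y17.18
G1 X0.00 Y0.00
; layer 2
G0 Z3.99
G0 X0.00 Y0.00
G1 X13.11 Y0.00
G1 X13.11 Y5.71
G1 X4.92 Y5.71
G1 X4.92 Y17.18
G1 X0.00 Y17.18
G1 X0.00 Y0.00
; layer 3
G0 Z5.99
G0 X0.00 Y0.00
G1 X13.11 Y0.00
G1 X13.11 Y5.71
G1 X4.92 Y5.71
G1 X4.92 Y17.18
G1 X0.00 Y17.18
G1 X0.00 Y0.00
; layer 4
G0 Z7.98
G0 X0.00 Y0.00
G1 X13.11 Y0.00
G1 X13.11 Y5.71
G1 X4.92 Y5.71
G1 X4.92 Y17.18
G1 X0.00 Y17.18
G1 X0.00 Y0.00
; layer 5
G0 Z9.98
G0 X0.00 Y0.00
G1 X13.11 Y0.00
G1 X13.11 Y5.71
G1 X4.92 Y5.71
G1 X4.92 Y17.18
G1 X0.00 Y17.18
G1 X0.00 Y0.00
; layer 6
G0 Z11.97
G0 X0.00 Y0.00
G1 X13.11 Y0.00
G1 X13.11 Y5.71
G1 X4.92 Y5.71
G1 X4.92 Y17.18
G1 X0.00 Y17.18
G1 X0.00 Y0.00
M2 ; end

The solid is an L-shaped prism: outer 13.1 × 17.2 mm, arm thicknesses ≈ 5.71 mm (horizontal) and 4.92 mm (vertical), extruded 12 mm in z. Slicing at Δz = 2.00 mm — 6 equal slices spanning the solid's height, so layer i sits at z = i·h/6 — gives 6 non-empty perimeters. Each is a 6-segment closed polygon; G0 lifts to the layer z and rapids to the start vertex, then G1 traces the edges.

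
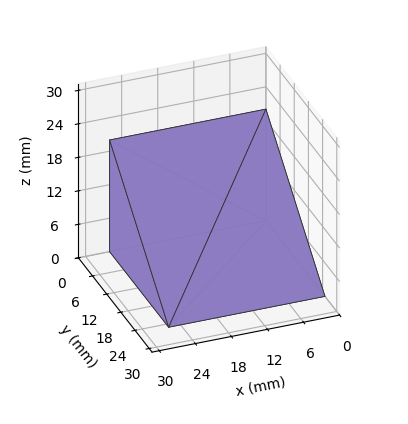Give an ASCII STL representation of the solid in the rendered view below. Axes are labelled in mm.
Reading the render: the shape is a wedge (ramp): 26 × 25 mm base, rising to 20 mm along the y=0 edge and sloping linearly to z=0 at y=25 (dimensions read to the nearest mm from the axis ticks). For the STL, each face is triangulated and given an outward normal.

solid part
  facet normal 0.0000 0.0000 -1.0000
    outer loop
      vertex 26.00 25.00 0.00
      vertex 26.00 0.00 0.00
      vertex 0.00 0.00 0.00
    endloop
  endfacet
  facet normal 0.0000 0.0000 -1.0000
    outer loop
      vertex 0.00 25.00 0.00
      vertex 26.00 25.00 0.00
      vertex 0.00 0.00 0.00
    endloop
  endfacet
  facet normal 0.0000 -1.0000 0.0000
    outer loop
      vertex 0.00 0.00 0.00
      vertex 26.00 0.00 0.00
      vertex 26.00 0.00 20.00
    endloop
  endfacet
  facet normal 0.0000 -1.0000 0.0000
    outer loop
      vertex 0.00 0.00 0.00
      vertex 26.00 0.00 20.00
      vertex 0.00 0.00 20.00
    endloop
  endfacet
  facet normal 0.0000 0.6247 0.7809
    outer loop
      vertex 0.00 0.00 20.00
      vertex 26.00 0.00 20.00
      vertex 26.00 25.00 0.00
    endloop
  endfacet
  facet normal 0.0000 0.6247 0.7809
    outer loop
      vertex 0.00 0.00 20.00
      vertex 26.00 25.00 0.00
      vertex 0.00 25.00 0.00
    endloop
  endfacet
  facet normal -1.0000 0.0000 0.0000
    outer loop
      vertex 0.00 0.00 20.00
      vertex 0.00 25.00 0.00
      vertex 0.00 0.00 0.00
    endloop
  endfacet
  facet normal 1.0000 0.0000 0.0000
    outer loop
      vertex 26.00 0.00 0.00
      vertex 26.00 25.00 0.00
      vertex 26.00 0.00 20.00
    endloop
  endfacet
endsolid part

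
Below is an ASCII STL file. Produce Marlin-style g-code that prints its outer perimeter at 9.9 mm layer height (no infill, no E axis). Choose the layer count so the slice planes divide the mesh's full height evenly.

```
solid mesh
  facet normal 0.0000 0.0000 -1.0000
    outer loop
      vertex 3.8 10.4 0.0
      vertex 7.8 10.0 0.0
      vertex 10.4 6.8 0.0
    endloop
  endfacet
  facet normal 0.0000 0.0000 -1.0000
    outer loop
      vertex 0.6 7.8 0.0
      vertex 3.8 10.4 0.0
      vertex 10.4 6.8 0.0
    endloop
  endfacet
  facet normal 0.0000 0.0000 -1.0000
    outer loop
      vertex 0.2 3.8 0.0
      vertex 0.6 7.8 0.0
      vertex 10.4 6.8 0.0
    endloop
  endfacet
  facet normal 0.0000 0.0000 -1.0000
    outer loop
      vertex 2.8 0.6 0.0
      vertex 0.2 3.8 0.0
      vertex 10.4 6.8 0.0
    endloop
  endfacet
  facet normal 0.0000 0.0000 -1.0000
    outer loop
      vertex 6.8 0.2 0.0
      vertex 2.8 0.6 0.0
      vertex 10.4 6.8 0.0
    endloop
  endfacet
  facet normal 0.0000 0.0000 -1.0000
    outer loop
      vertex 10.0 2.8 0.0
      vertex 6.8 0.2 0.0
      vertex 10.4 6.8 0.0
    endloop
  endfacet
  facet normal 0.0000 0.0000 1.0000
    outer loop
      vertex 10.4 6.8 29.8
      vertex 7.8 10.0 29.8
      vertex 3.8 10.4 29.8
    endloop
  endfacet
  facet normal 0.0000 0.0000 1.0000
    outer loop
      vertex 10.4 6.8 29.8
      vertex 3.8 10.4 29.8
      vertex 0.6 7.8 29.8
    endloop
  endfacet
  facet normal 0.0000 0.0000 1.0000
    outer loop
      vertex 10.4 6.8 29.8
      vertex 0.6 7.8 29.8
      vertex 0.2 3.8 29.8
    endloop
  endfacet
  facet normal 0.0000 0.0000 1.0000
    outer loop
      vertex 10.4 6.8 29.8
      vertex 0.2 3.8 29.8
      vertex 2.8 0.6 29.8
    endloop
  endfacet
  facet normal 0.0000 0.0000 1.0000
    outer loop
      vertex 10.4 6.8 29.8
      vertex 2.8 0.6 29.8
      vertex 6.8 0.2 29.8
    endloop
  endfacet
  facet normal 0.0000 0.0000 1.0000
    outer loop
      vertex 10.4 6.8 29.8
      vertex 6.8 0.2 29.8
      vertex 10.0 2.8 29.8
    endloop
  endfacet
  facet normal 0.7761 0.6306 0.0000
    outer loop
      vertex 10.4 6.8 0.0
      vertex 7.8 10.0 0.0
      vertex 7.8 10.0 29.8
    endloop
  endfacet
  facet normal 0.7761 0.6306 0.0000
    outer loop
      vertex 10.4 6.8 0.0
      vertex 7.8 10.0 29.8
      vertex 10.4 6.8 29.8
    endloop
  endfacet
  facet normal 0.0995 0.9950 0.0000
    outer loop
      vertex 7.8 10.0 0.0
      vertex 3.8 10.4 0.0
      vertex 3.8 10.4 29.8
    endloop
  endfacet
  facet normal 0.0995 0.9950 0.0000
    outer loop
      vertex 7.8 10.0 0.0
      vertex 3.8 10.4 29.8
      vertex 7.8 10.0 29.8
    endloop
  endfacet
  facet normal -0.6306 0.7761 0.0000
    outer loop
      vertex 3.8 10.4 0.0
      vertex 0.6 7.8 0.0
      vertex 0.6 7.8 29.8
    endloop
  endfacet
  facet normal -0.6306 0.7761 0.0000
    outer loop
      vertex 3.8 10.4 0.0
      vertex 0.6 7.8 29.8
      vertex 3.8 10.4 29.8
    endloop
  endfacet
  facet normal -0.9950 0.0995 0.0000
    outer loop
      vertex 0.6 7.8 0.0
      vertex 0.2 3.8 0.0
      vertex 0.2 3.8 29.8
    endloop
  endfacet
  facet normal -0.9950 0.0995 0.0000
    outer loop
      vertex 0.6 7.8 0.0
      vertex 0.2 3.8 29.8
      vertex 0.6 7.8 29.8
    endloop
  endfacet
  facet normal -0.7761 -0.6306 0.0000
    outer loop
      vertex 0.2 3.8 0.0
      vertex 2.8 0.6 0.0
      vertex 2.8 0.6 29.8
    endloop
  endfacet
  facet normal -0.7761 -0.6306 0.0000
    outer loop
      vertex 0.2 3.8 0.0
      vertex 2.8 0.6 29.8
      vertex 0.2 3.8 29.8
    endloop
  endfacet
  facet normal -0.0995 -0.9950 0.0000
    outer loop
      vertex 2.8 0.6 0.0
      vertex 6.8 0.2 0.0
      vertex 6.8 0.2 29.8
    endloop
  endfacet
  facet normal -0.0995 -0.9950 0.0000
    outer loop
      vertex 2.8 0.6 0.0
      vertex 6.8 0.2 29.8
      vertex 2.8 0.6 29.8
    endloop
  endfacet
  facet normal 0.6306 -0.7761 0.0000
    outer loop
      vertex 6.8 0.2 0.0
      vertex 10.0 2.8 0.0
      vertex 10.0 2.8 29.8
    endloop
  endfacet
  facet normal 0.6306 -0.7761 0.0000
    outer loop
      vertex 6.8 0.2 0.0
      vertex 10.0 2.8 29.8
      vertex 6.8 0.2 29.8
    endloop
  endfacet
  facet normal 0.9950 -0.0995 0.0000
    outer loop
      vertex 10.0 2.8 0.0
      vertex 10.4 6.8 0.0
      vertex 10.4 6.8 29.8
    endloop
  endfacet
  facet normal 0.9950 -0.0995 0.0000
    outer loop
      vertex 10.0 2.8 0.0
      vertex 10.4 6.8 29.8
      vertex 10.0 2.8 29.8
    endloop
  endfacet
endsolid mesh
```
; perimeter-only toolpath
G21 ; units = mm
G90 ; absolute positioning
G28 ; home
; layer 1
G0 Z9.9
G0 X10.4 Y6.8
G1 X7.8 Y10.0
G1 X3.8 Y10.4
G1 X0.6 Y7.8
G1 X0.2 Y3.8
G1 X2.8 Y0.6
G1 X6.8 Y0.2
G1 X10.0 Y2.8
G1 X10.4 Y6.8
; layer 2
G0 Z19.9
G0 X10.4 Y6.8
G1 X7.8 Y10.0
G1 X3.8 Y10.4
G1 X0.6 Y7.8
G1 X0.2 Y3.8
G1 X2.8 Y0.6
G1 X6.8 Y0.2
G1 X10.0 Y2.8
G1 X10.4 Y6.8
; layer 3
G0 Z29.8
G0 X10.4 Y6.8
G1 X7.8 Y10.0
G1 X3.8 Y10.4
G1 X0.6 Y7.8
G1 X0.2 Y3.8
G1 X2.8 Y0.6
G1 X6.8 Y0.2
G1 X10.0 Y2.8
G1 X10.4 Y6.8
M2 ; end

The solid is a regular 8-sided prism (a cylinder approximated with 8 flat sides), circumscribed radius ≈ 5.3 mm, height ≈ 29.8 mm. Slicing at Δz = 9.9 mm — 3 equal slices spanning the solid's height, so layer i sits at z = i·h/3 — gives 3 non-empty perimeters. Each is a 8-segment closed polygon; G0 lifts to the layer z and rapids to the start vertex, then G1 traces the edges.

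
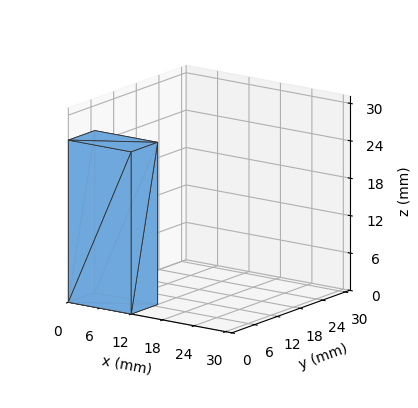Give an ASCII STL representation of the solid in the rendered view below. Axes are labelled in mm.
Reading the render: the shape is a rectangular box, roughly 12 × 7 mm footprint and 26 mm tall (dimensions read to the nearest mm from the axis ticks). For the STL, each face is triangulated and given an outward normal.

solid part
  facet normal 0.0000 0.0000 -1.0000
    outer loop
      vertex 12.0 7.0 0.0
      vertex 12.0 0.0 0.0
      vertex 0.0 0.0 0.0
    endloop
  endfacet
  facet normal 0.0000 0.0000 -1.0000
    outer loop
      vertex 0.0 7.0 0.0
      vertex 12.0 7.0 0.0
      vertex 0.0 0.0 0.0
    endloop
  endfacet
  facet normal 0.0000 0.0000 1.0000
    outer loop
      vertex 0.0 0.0 26.0
      vertex 12.0 0.0 26.0
      vertex 12.0 7.0 26.0
    endloop
  endfacet
  facet normal 0.0000 0.0000 1.0000
    outer loop
      vertex 0.0 0.0 26.0
      vertex 12.0 7.0 26.0
      vertex 0.0 7.0 26.0
    endloop
  endfacet
  facet normal 0.0000 -1.0000 0.0000
    outer loop
      vertex 0.0 0.0 0.0
      vertex 12.0 0.0 0.0
      vertex 12.0 0.0 26.0
    endloop
  endfacet
  facet normal 0.0000 -1.0000 0.0000
    outer loop
      vertex 0.0 0.0 0.0
      vertex 12.0 0.0 26.0
      vertex 0.0 0.0 26.0
    endloop
  endfacet
  facet normal 0.0000 1.0000 0.0000
    outer loop
      vertex 12.0 7.0 26.0
      vertex 12.0 7.0 0.0
      vertex 0.0 7.0 0.0
    endloop
  endfacet
  facet normal 0.0000 1.0000 0.0000
    outer loop
      vertex 0.0 7.0 26.0
      vertex 12.0 7.0 26.0
      vertex 0.0 7.0 0.0
    endloop
  endfacet
  facet normal -1.0000 0.0000 0.0000
    outer loop
      vertex 0.0 7.0 26.0
      vertex 0.0 7.0 0.0
      vertex 0.0 0.0 0.0
    endloop
  endfacet
  facet normal -1.0000 0.0000 0.0000
    outer loop
      vertex 0.0 0.0 26.0
      vertex 0.0 7.0 26.0
      vertex 0.0 0.0 0.0
    endloop
  endfacet
  facet normal 1.0000 0.0000 0.0000
    outer loop
      vertex 12.0 0.0 0.0
      vertex 12.0 7.0 0.0
      vertex 12.0 7.0 26.0
    endloop
  endfacet
  facet normal 1.0000 0.0000 0.0000
    outer loop
      vertex 12.0 0.0 0.0
      vertex 12.0 7.0 26.0
      vertex 12.0 0.0 26.0
    endloop
  endfacet
endsolid part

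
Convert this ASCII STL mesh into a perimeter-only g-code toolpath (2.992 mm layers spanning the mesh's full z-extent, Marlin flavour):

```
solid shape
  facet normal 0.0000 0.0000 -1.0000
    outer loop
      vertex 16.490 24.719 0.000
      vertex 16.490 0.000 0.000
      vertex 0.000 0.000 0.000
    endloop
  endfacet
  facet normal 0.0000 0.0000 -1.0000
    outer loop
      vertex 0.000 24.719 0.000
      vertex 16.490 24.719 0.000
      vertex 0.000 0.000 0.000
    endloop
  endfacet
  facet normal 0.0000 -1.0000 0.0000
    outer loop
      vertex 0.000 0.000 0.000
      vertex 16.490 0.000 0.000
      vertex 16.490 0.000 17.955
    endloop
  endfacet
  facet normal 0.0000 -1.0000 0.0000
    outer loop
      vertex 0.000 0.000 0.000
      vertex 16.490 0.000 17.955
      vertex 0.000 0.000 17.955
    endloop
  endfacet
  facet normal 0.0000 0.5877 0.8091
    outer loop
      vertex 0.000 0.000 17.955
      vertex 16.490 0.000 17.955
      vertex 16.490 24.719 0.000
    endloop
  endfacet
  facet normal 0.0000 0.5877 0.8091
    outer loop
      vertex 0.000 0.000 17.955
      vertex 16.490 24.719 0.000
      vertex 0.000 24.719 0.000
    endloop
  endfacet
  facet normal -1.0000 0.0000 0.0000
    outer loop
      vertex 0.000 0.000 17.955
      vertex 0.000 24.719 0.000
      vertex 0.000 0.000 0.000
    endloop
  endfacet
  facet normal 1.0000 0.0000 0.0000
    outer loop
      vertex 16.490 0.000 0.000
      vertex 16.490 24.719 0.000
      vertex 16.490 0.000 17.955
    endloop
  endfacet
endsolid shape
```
; perimeter-only toolpath
G21 ; units = mm
G90 ; absolute positioning
G28 ; home
; layer 1
G0 Z2.992
G0 X0.000 Y0.000
G1 X16.490 Y0.000
G1 X16.490 Y20.599
G1 X0.000 Y20.599
G1 X0.000 Y0.000
; layer 2
G0 Z5.985
G0 X0.000 Y0.000
G1 X16.490 Y0.000
G1 X16.490 Y16.479
G1 X0.000 Y16.479
G1 X0.000 Y0.000
; layer 3
G0 Z8.977
G0 X0.000 Y0.000
G1 X16.490 Y0.000
G1 X16.490 Y12.360
G1 X0.000 Y12.360
G1 X0.000 Y0.000
; layer 4
G0 Z11.970
G0 X0.000 Y0.000
G1 X16.490 Y0.000
G1 X16.490 Y8.240
G1 X0.000 Y8.240
G1 X0.000 Y0.000
; layer 5
G0 Z14.962
G0 X0.000 Y0.000
G1 X16.490 Y0.000
G1 X16.490 Y4.120
G1 X0.000 Y4.120
G1 X0.000 Y0.000
M2 ; end

The solid is a wedge (ramp): 16.5 × 24.7 mm base, rising to 18 mm along the y=0 edge and sloping linearly to z=0 at y=24.7. Slicing at Δz = 2.992 mm — 6 equal slices spanning the solid's height, so layer i sits at z = i·h/6 — gives 5 non-empty perimeters. Each is a 4-segment closed polygon; G0 lifts to the layer z and rapids to the start vertex, then G1 traces the edges. The cross-section shrinks linearly with z (the slice at the apex is degenerate and omitted).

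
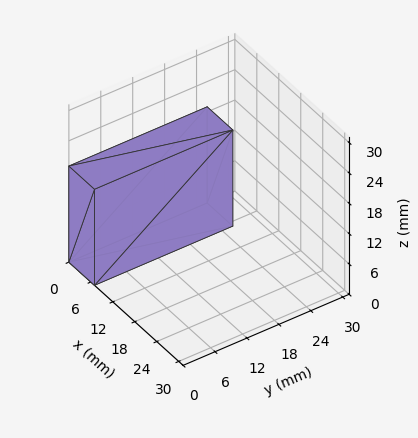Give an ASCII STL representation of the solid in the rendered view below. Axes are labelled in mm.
Reading the render: the shape is a rectangular box, roughly 7 × 26 mm footprint and 19 mm tall (dimensions read to the nearest mm from the axis ticks). For the STL, each face is triangulated and given an outward normal.

solid part
  facet normal 0.0000 0.0000 -1.0000
    outer loop
      vertex 7.00 26.00 0.00
      vertex 7.00 0.00 0.00
      vertex 0.00 0.00 0.00
    endloop
  endfacet
  facet normal 0.0000 0.0000 -1.0000
    outer loop
      vertex 0.00 26.00 0.00
      vertex 7.00 26.00 0.00
      vertex 0.00 0.00 0.00
    endloop
  endfacet
  facet normal 0.0000 0.0000 1.0000
    outer loop
      vertex 0.00 0.00 19.00
      vertex 7.00 0.00 19.00
      vertex 7.00 26.00 19.00
    endloop
  endfacet
  facet normal 0.0000 0.0000 1.0000
    outer loop
      vertex 0.00 0.00 19.00
      vertex 7.00 26.00 19.00
      vertex 0.00 26.00 19.00
    endloop
  endfacet
  facet normal 0.0000 -1.0000 0.0000
    outer loop
      vertex 0.00 0.00 0.00
      vertex 7.00 0.00 0.00
      vertex 7.00 0.00 19.00
    endloop
  endfacet
  facet normal 0.0000 -1.0000 0.0000
    outer loop
      vertex 0.00 0.00 0.00
      vertex 7.00 0.00 19.00
      vertex 0.00 0.00 19.00
    endloop
  endfacet
  facet normal 0.0000 1.0000 0.0000
    outer loop
      vertex 7.00 26.00 19.00
      vertex 7.00 26.00 0.00
      vertex 0.00 26.00 0.00
    endloop
  endfacet
  facet normal 0.0000 1.0000 0.0000
    outer loop
      vertex 0.00 26.00 19.00
      vertex 7.00 26.00 19.00
      vertex 0.00 26.00 0.00
    endloop
  endfacet
  facet normal -1.0000 0.0000 0.0000
    outer loop
      vertex 0.00 26.00 19.00
      vertex 0.00 26.00 0.00
      vertex 0.00 0.00 0.00
    endloop
  endfacet
  facet normal -1.0000 0.0000 0.0000
    outer loop
      vertex 0.00 0.00 19.00
      vertex 0.00 26.00 19.00
      vertex 0.00 0.00 0.00
    endloop
  endfacet
  facet normal 1.0000 0.0000 0.0000
    outer loop
      vertex 7.00 0.00 0.00
      vertex 7.00 26.00 0.00
      vertex 7.00 26.00 19.00
    endloop
  endfacet
  facet normal 1.0000 0.0000 0.0000
    outer loop
      vertex 7.00 0.00 0.00
      vertex 7.00 26.00 19.00
      vertex 7.00 0.00 19.00
    endloop
  endfacet
endsolid part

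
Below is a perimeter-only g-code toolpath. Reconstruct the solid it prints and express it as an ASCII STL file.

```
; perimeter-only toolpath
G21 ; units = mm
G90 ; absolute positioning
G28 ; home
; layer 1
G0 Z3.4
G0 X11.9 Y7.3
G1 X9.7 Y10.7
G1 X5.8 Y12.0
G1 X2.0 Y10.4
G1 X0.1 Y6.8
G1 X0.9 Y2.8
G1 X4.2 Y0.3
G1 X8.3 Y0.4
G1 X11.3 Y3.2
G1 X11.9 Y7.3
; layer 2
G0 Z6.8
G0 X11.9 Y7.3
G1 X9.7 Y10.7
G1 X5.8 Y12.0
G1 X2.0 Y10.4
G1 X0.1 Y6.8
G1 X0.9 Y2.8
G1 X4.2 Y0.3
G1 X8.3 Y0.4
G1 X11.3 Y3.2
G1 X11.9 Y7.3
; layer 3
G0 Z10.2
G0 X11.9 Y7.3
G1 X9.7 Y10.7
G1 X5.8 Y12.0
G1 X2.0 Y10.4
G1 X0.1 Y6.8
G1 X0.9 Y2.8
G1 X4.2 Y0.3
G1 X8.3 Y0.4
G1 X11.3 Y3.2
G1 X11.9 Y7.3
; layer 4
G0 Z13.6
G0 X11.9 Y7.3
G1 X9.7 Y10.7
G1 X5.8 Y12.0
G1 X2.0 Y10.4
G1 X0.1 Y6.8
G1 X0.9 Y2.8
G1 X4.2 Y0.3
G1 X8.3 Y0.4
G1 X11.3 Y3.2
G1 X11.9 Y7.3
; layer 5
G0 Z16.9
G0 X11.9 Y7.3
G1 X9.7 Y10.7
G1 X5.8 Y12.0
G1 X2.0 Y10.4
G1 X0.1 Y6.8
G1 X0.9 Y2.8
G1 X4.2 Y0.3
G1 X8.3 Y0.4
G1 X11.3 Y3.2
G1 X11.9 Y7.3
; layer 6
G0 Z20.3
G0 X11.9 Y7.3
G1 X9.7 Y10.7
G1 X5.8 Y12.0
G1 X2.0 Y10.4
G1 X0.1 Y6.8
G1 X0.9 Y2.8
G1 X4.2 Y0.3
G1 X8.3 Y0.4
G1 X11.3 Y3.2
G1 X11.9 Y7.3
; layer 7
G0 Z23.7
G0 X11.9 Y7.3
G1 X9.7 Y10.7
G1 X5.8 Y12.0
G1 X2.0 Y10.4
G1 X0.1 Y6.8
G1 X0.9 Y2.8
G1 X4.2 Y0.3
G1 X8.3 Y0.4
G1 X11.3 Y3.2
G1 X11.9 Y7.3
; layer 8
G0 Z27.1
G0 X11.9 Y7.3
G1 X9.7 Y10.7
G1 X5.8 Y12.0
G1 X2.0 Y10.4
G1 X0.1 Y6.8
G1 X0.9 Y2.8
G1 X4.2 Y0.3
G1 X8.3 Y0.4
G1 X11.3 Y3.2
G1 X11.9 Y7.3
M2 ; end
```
solid part
  facet normal 0.0000 0.0000 -1.0000
    outer loop
      vertex 5.8 12.0 0.0
      vertex 9.7 10.7 0.0
      vertex 11.9 7.3 0.0
    endloop
  endfacet
  facet normal 0.0000 0.0000 -1.0000
    outer loop
      vertex 2.0 10.4 0.0
      vertex 5.8 12.0 0.0
      vertex 11.9 7.3 0.0
    endloop
  endfacet
  facet normal 0.0000 0.0000 -1.0000
    outer loop
      vertex 0.1 6.8 0.0
      vertex 2.0 10.4 0.0
      vertex 11.9 7.3 0.0
    endloop
  endfacet
  facet normal 0.0000 0.0000 -1.0000
    outer loop
      vertex 0.9 2.8 0.0
      vertex 0.1 6.8 0.0
      vertex 11.9 7.3 0.0
    endloop
  endfacet
  facet normal 0.0000 0.0000 -1.0000
    outer loop
      vertex 4.2 0.3 0.0
      vertex 0.9 2.8 0.0
      vertex 11.9 7.3 0.0
    endloop
  endfacet
  facet normal 0.0000 0.0000 -1.0000
    outer loop
      vertex 8.3 0.4 0.0
      vertex 4.2 0.3 0.0
      vertex 11.9 7.3 0.0
    endloop
  endfacet
  facet normal 0.0000 0.0000 -1.0000
    outer loop
      vertex 11.3 3.2 0.0
      vertex 8.3 0.4 0.0
      vertex 11.9 7.3 0.0
    endloop
  endfacet
  facet normal 0.0000 0.0000 1.0000
    outer loop
      vertex 11.9 7.3 27.1
      vertex 9.7 10.7 27.1
      vertex 5.8 12.0 27.1
    endloop
  endfacet
  facet normal 0.0000 0.0000 1.0000
    outer loop
      vertex 11.9 7.3 27.1
      vertex 5.8 12.0 27.1
      vertex 2.0 10.4 27.1
    endloop
  endfacet
  facet normal 0.0000 0.0000 1.0000
    outer loop
      vertex 11.9 7.3 27.1
      vertex 2.0 10.4 27.1
      vertex 0.1 6.8 27.1
    endloop
  endfacet
  facet normal 0.0000 0.0000 1.0000
    outer loop
      vertex 11.9 7.3 27.1
      vertex 0.1 6.8 27.1
      vertex 0.9 2.8 27.1
    endloop
  endfacet
  facet normal 0.0000 0.0000 1.0000
    outer loop
      vertex 11.9 7.3 27.1
      vertex 0.9 2.8 27.1
      vertex 4.2 0.3 27.1
    endloop
  endfacet
  facet normal 0.0000 0.0000 1.0000
    outer loop
      vertex 11.9 7.3 27.1
      vertex 4.2 0.3 27.1
      vertex 8.3 0.4 27.1
    endloop
  endfacet
  facet normal 0.0000 0.0000 1.0000
    outer loop
      vertex 11.9 7.3 27.1
      vertex 8.3 0.4 27.1
      vertex 11.3 3.2 27.1
    endloop
  endfacet
  facet normal 0.8396 0.5433 0.0000
    outer loop
      vertex 11.9 7.3 0.0
      vertex 9.7 10.7 0.0
      vertex 9.7 10.7 27.1
    endloop
  endfacet
  facet normal 0.8396 0.5433 0.0000
    outer loop
      vertex 11.9 7.3 0.0
      vertex 9.7 10.7 27.1
      vertex 11.9 7.3 27.1
    endloop
  endfacet
  facet normal 0.3162 0.9487 0.0000
    outer loop
      vertex 9.7 10.7 0.0
      vertex 5.8 12.0 0.0
      vertex 5.8 12.0 27.1
    endloop
  endfacet
  facet normal 0.3162 0.9487 0.0000
    outer loop
      vertex 9.7 10.7 0.0
      vertex 5.8 12.0 27.1
      vertex 9.7 10.7 27.1
    endloop
  endfacet
  facet normal -0.3881 0.9216 0.0000
    outer loop
      vertex 5.8 12.0 0.0
      vertex 2.0 10.4 0.0
      vertex 2.0 10.4 27.1
    endloop
  endfacet
  facet normal -0.3881 0.9216 0.0000
    outer loop
      vertex 5.8 12.0 0.0
      vertex 2.0 10.4 27.1
      vertex 5.8 12.0 27.1
    endloop
  endfacet
  facet normal -0.8844 0.4668 0.0000
    outer loop
      vertex 2.0 10.4 0.0
      vertex 0.1 6.8 0.0
      vertex 0.1 6.8 27.1
    endloop
  endfacet
  facet normal -0.8844 0.4668 0.0000
    outer loop
      vertex 2.0 10.4 0.0
      vertex 0.1 6.8 27.1
      vertex 2.0 10.4 27.1
    endloop
  endfacet
  facet normal -0.9806 -0.1961 0.0000
    outer loop
      vertex 0.1 6.8 0.0
      vertex 0.9 2.8 0.0
      vertex 0.9 2.8 27.1
    endloop
  endfacet
  facet normal -0.9806 -0.1961 0.0000
    outer loop
      vertex 0.1 6.8 0.0
      vertex 0.9 2.8 27.1
      vertex 0.1 6.8 27.1
    endloop
  endfacet
  facet normal -0.6039 -0.7971 0.0000
    outer loop
      vertex 0.9 2.8 0.0
      vertex 4.2 0.3 0.0
      vertex 4.2 0.3 27.1
    endloop
  endfacet
  facet normal -0.6039 -0.7971 0.0000
    outer loop
      vertex 0.9 2.8 0.0
      vertex 4.2 0.3 27.1
      vertex 0.9 2.8 27.1
    endloop
  endfacet
  facet normal 0.0244 -0.9997 0.0000
    outer loop
      vertex 4.2 0.3 0.0
      vertex 8.3 0.4 0.0
      vertex 8.3 0.4 27.1
    endloop
  endfacet
  facet normal 0.0244 -0.9997 0.0000
    outer loop
      vertex 4.2 0.3 0.0
      vertex 8.3 0.4 27.1
      vertex 4.2 0.3 27.1
    endloop
  endfacet
  facet normal 0.6823 -0.7311 0.0000
    outer loop
      vertex 8.3 0.4 0.0
      vertex 11.3 3.2 0.0
      vertex 11.3 3.2 27.1
    endloop
  endfacet
  facet normal 0.6823 -0.7311 0.0000
    outer loop
      vertex 8.3 0.4 0.0
      vertex 11.3 3.2 27.1
      vertex 8.3 0.4 27.1
    endloop
  endfacet
  facet normal 0.9895 -0.1448 0.0000
    outer loop
      vertex 11.3 3.2 0.0
      vertex 11.9 7.3 0.0
      vertex 11.9 7.3 27.1
    endloop
  endfacet
  facet normal 0.9895 -0.1448 0.0000
    outer loop
      vertex 11.3 3.2 0.0
      vertex 11.9 7.3 27.1
      vertex 11.3 3.2 27.1
    endloop
  endfacet
endsolid part

The G0 Z moves step by Δz≈3.4 mm. Every layer's G1 loop is the same polygon, so the solid is a straight extrusion of it from z=0 to z≈27.1. Closing with flat bottom and top caps and triangulating gives 32 facets — a regular 9-sided prism (a cylinder approximated with 9 flat sides), circumscribed radius ≈ 6 mm, height ≈ 27.1 mm.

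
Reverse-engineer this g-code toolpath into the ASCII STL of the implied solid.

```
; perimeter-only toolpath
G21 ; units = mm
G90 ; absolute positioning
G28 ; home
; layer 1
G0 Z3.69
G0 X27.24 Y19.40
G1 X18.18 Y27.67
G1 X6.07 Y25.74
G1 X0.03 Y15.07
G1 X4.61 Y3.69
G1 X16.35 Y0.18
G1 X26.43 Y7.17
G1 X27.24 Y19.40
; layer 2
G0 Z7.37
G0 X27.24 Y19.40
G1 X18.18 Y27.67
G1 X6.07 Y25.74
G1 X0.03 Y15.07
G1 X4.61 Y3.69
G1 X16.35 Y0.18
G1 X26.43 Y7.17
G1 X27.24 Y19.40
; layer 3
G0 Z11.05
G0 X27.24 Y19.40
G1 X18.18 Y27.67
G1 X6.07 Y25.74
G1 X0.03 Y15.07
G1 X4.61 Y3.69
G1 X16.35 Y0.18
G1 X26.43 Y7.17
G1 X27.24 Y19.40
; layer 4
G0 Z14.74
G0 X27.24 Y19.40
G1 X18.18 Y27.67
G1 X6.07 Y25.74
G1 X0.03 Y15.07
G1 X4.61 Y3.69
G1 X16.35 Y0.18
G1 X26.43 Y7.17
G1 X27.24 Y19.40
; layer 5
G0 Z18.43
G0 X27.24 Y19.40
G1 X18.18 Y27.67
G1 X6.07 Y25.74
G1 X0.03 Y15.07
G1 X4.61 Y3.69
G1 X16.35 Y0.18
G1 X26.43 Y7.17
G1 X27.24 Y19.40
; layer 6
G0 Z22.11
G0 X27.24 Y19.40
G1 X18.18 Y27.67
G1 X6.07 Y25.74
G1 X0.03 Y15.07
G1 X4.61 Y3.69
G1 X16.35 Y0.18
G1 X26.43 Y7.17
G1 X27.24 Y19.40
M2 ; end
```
solid part
  facet normal 0.0000 0.0000 -1.0000
    outer loop
      vertex 6.07 25.74 0.00
      vertex 18.18 27.67 0.00
      vertex 27.24 19.40 0.00
    endloop
  endfacet
  facet normal 0.0000 0.0000 -1.0000
    outer loop
      vertex 0.03 15.07 0.00
      vertex 6.07 25.74 0.00
      vertex 27.24 19.40 0.00
    endloop
  endfacet
  facet normal 0.0000 0.0000 -1.0000
    outer loop
      vertex 4.61 3.69 0.00
      vertex 0.03 15.07 0.00
      vertex 27.24 19.40 0.00
    endloop
  endfacet
  facet normal 0.0000 0.0000 -1.0000
    outer loop
      vertex 16.35 0.18 0.00
      vertex 4.61 3.69 0.00
      vertex 27.24 19.40 0.00
    endloop
  endfacet
  facet normal 0.0000 0.0000 -1.0000
    outer loop
      vertex 26.43 7.17 0.00
      vertex 16.35 0.18 0.00
      vertex 27.24 19.40 0.00
    endloop
  endfacet
  facet normal 0.0000 0.0000 1.0000
    outer loop
      vertex 27.24 19.40 22.11
      vertex 18.18 27.67 22.11
      vertex 6.07 25.74 22.11
    endloop
  endfacet
  facet normal 0.0000 0.0000 1.0000
    outer loop
      vertex 27.24 19.40 22.11
      vertex 6.07 25.74 22.11
      vertex 0.03 15.07 22.11
    endloop
  endfacet
  facet normal 0.0000 0.0000 1.0000
    outer loop
      vertex 27.24 19.40 22.11
      vertex 0.03 15.07 22.11
      vertex 4.61 3.69 22.11
    endloop
  endfacet
  facet normal 0.0000 0.0000 1.0000
    outer loop
      vertex 27.24 19.40 22.11
      vertex 4.61 3.69 22.11
      vertex 16.35 0.18 22.11
    endloop
  endfacet
  facet normal 0.0000 0.0000 1.0000
    outer loop
      vertex 27.24 19.40 22.11
      vertex 16.35 0.18 22.11
      vertex 26.43 7.17 22.11
    endloop
  endfacet
  facet normal 0.6742 0.7386 0.0000
    outer loop
      vertex 27.24 19.40 0.00
      vertex 18.18 27.67 0.00
      vertex 18.18 27.67 22.11
    endloop
  endfacet
  facet normal 0.6742 0.7386 0.0000
    outer loop
      vertex 27.24 19.40 0.00
      vertex 18.18 27.67 22.11
      vertex 27.24 19.40 22.11
    endloop
  endfacet
  facet normal -0.1574 0.9875 0.0000
    outer loop
      vertex 18.18 27.67 0.00
      vertex 6.07 25.74 0.00
      vertex 6.07 25.74 22.11
    endloop
  endfacet
  facet normal -0.1574 0.9875 0.0000
    outer loop
      vertex 18.18 27.67 0.00
      vertex 6.07 25.74 22.11
      vertex 18.18 27.67 22.11
    endloop
  endfacet
  facet normal -0.8702 0.4926 0.0000
    outer loop
      vertex 6.07 25.74 0.00
      vertex 0.03 15.07 0.00
      vertex 0.03 15.07 22.11
    endloop
  endfacet
  facet normal -0.8702 0.4926 0.0000
    outer loop
      vertex 6.07 25.74 0.00
      vertex 0.03 15.07 22.11
      vertex 6.07 25.74 22.11
    endloop
  endfacet
  facet normal -0.9277 -0.3734 0.0000
    outer loop
      vertex 0.03 15.07 0.00
      vertex 4.61 3.69 0.00
      vertex 4.61 3.69 22.11
    endloop
  endfacet
  facet normal -0.9277 -0.3734 0.0000
    outer loop
      vertex 0.03 15.07 0.00
      vertex 4.61 3.69 22.11
      vertex 0.03 15.07 22.11
    endloop
  endfacet
  facet normal -0.2864 -0.9581 0.0000
    outer loop
      vertex 4.61 3.69 0.00
      vertex 16.35 0.18 0.00
      vertex 16.35 0.18 22.11
    endloop
  endfacet
  facet normal -0.2864 -0.9581 0.0000
    outer loop
      vertex 4.61 3.69 0.00
      vertex 16.35 0.18 22.11
      vertex 4.61 3.69 22.11
    endloop
  endfacet
  facet normal 0.5698 -0.8218 0.0000
    outer loop
      vertex 16.35 0.18 0.00
      vertex 26.43 7.17 0.00
      vertex 26.43 7.17 22.11
    endloop
  endfacet
  facet normal 0.5698 -0.8218 0.0000
    outer loop
      vertex 16.35 0.18 0.00
      vertex 26.43 7.17 22.11
      vertex 16.35 0.18 22.11
    endloop
  endfacet
  facet normal 0.9978 -0.0661 0.0000
    outer loop
      vertex 26.43 7.17 0.00
      vertex 27.24 19.40 0.00
      vertex 27.24 19.40 22.11
    endloop
  endfacet
  facet normal 0.9978 -0.0661 0.0000
    outer loop
      vertex 26.43 7.17 0.00
      vertex 27.24 19.40 22.11
      vertex 26.43 7.17 22.11
    endloop
  endfacet
endsolid part

The G0 Z moves step by Δz≈3.69 mm. Every layer's G1 loop is the same polygon, so the solid is a straight extrusion of it from z=0 to z≈22.1. Closing with flat bottom and top caps and triangulating gives 24 facets — a regular 7-sided prism (a cylinder approximated with 7 flat sides), circumscribed radius ≈ 14.1 mm, height ≈ 22.1 mm.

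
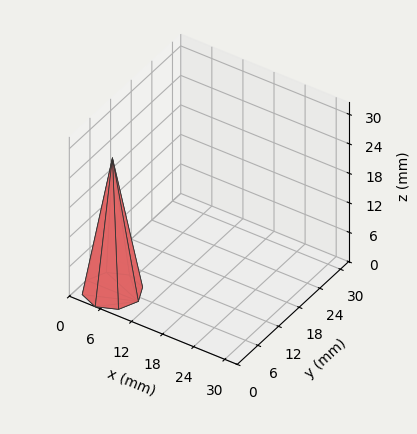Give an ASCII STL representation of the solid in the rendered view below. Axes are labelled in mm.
Reading the render: the shape is a regular 8-sided pyramid, base circumscribed radius ≈ 5 mm, apex at z ≈ 27 mm (dimensions read to the nearest mm from the axis ticks). For the STL, each face is triangulated and given an outward normal.

solid part
  facet normal 0.0000 0.0000 -1.0000
    outer loop
      vertex 5.0 10.0 0.0
      vertex 8.5 8.5 0.0
      vertex 10.0 5.0 0.0
    endloop
  endfacet
  facet normal 0.0000 0.0000 -1.0000
    outer loop
      vertex 1.5 8.5 0.0
      vertex 5.0 10.0 0.0
      vertex 10.0 5.0 0.0
    endloop
  endfacet
  facet normal 0.0000 0.0000 -1.0000
    outer loop
      vertex 0.0 5.0 0.0
      vertex 1.5 8.5 0.0
      vertex 10.0 5.0 0.0
    endloop
  endfacet
  facet normal 0.0000 0.0000 -1.0000
    outer loop
      vertex 1.5 1.5 0.0
      vertex 0.0 5.0 0.0
      vertex 10.0 5.0 0.0
    endloop
  endfacet
  facet normal 0.0000 0.0000 -1.0000
    outer loop
      vertex 5.0 0.0 0.0
      vertex 1.5 1.5 0.0
      vertex 10.0 5.0 0.0
    endloop
  endfacet
  facet normal 0.0000 0.0000 -1.0000
    outer loop
      vertex 8.5 1.5 0.0
      vertex 5.0 0.0 0.0
      vertex 10.0 5.0 0.0
    endloop
  endfacet
  facet normal 0.9061 0.3883 0.1678
    outer loop
      vertex 10.0 5.0 0.0
      vertex 8.5 8.5 0.0
      vertex 5.0 5.0 27.0
    endloop
  endfacet
  facet normal 0.3883 0.9061 0.1678
    outer loop
      vertex 8.5 8.5 0.0
      vertex 5.0 10.0 0.0
      vertex 5.0 5.0 27.0
    endloop
  endfacet
  facet normal -0.3883 0.9061 0.1678
    outer loop
      vertex 5.0 10.0 0.0
      vertex 1.5 8.5 0.0
      vertex 5.0 5.0 27.0
    endloop
  endfacet
  facet normal -0.9061 0.3883 0.1678
    outer loop
      vertex 1.5 8.5 0.0
      vertex 0.0 5.0 0.0
      vertex 5.0 5.0 27.0
    endloop
  endfacet
  facet normal -0.9061 -0.3883 0.1678
    outer loop
      vertex 0.0 5.0 0.0
      vertex 1.5 1.5 0.0
      vertex 5.0 5.0 27.0
    endloop
  endfacet
  facet normal -0.3883 -0.9061 0.1678
    outer loop
      vertex 1.5 1.5 0.0
      vertex 5.0 0.0 0.0
      vertex 5.0 5.0 27.0
    endloop
  endfacet
  facet normal 0.3883 -0.9061 0.1678
    outer loop
      vertex 5.0 0.0 0.0
      vertex 8.5 1.5 0.0
      vertex 5.0 5.0 27.0
    endloop
  endfacet
  facet normal 0.9061 -0.3883 0.1678
    outer loop
      vertex 8.5 1.5 0.0
      vertex 10.0 5.0 0.0
      vertex 5.0 5.0 27.0
    endloop
  endfacet
endsolid part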